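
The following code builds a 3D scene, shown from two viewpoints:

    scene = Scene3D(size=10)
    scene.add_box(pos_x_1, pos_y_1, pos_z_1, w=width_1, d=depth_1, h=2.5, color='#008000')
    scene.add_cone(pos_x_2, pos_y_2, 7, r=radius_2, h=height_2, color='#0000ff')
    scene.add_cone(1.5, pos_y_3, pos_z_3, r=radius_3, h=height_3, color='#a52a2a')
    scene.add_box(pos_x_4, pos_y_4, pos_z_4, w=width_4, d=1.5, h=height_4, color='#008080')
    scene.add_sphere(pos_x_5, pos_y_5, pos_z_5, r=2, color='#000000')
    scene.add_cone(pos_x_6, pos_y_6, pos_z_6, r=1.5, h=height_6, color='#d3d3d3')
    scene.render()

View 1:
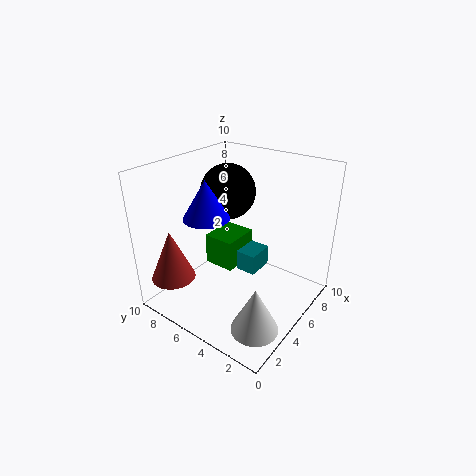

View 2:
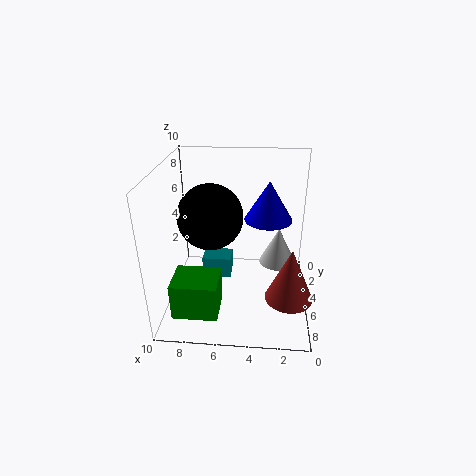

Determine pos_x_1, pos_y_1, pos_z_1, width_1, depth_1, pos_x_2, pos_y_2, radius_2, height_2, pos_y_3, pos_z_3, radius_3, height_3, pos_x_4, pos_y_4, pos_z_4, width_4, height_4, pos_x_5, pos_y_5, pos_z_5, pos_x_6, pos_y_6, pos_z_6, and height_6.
pos_x_1 = 6; pos_y_1 = 6.5; pos_z_1 = 1; width_1 = 3; depth_1 = 2.5; pos_x_2 = 3; pos_y_2 = 6; radius_2 = 1.5; height_2 = 2.5; pos_y_3 = 8; pos_z_3 = 2.5; radius_3 = 1.5; height_3 = 3.5; pos_x_4 = 5.5; pos_y_4 = 4; pos_z_4 = 2; width_4 = 2; height_4 = 1.5; pos_x_5 = 6.5; pos_y_5 = 7; pos_z_5 = 7.5; pos_x_6 = 2; pos_y_6 = 1.5; pos_z_6 = 1; height_6 = 3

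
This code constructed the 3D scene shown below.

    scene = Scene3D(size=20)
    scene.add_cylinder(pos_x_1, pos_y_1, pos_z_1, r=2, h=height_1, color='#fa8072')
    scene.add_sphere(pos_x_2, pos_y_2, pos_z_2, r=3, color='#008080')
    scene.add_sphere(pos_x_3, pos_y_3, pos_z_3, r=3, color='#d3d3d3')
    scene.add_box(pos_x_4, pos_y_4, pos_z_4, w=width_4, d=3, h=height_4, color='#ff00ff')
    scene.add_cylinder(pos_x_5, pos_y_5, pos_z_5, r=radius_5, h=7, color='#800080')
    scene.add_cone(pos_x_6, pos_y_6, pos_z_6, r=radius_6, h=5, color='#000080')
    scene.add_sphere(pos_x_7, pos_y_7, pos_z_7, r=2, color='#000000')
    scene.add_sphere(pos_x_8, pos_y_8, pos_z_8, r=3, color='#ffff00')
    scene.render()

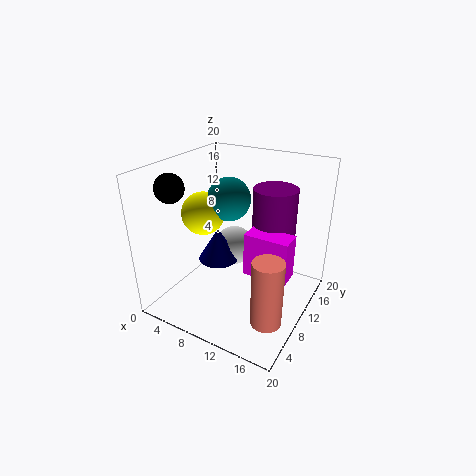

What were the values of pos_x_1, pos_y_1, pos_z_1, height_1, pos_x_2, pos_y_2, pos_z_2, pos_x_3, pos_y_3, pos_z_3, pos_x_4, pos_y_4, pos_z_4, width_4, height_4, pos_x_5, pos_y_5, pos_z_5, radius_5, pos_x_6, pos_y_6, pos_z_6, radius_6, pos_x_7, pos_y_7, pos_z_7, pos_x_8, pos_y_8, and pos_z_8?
pos_x_1 = 17; pos_y_1 = 5; pos_z_1 = 2; height_1 = 9; pos_x_2 = 8; pos_y_2 = 11; pos_z_2 = 15; pos_x_3 = 7; pos_y_3 = 14; pos_z_3 = 6; pos_x_4 = 12; pos_y_4 = 8; pos_z_4 = 6; width_4 = 6; height_4 = 6; pos_x_5 = 14; pos_y_5 = 13; pos_z_5 = 10; radius_5 = 3; pos_x_6 = 6; pos_y_6 = 11; pos_z_6 = 5; radius_6 = 3; pos_x_7 = 2; pos_y_7 = 6; pos_z_7 = 17; pos_x_8 = 5; pos_y_8 = 9; pos_z_8 = 13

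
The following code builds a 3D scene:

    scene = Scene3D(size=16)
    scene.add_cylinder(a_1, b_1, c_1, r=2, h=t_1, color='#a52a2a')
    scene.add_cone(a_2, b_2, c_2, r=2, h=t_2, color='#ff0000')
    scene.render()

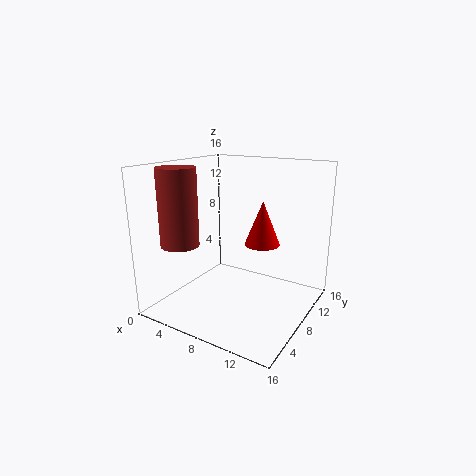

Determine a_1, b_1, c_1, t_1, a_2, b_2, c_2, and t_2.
a_1 = 4, b_1 = 3, c_1 = 8, t_1 = 8, a_2 = 10, b_2 = 10, c_2 = 7, t_2 = 5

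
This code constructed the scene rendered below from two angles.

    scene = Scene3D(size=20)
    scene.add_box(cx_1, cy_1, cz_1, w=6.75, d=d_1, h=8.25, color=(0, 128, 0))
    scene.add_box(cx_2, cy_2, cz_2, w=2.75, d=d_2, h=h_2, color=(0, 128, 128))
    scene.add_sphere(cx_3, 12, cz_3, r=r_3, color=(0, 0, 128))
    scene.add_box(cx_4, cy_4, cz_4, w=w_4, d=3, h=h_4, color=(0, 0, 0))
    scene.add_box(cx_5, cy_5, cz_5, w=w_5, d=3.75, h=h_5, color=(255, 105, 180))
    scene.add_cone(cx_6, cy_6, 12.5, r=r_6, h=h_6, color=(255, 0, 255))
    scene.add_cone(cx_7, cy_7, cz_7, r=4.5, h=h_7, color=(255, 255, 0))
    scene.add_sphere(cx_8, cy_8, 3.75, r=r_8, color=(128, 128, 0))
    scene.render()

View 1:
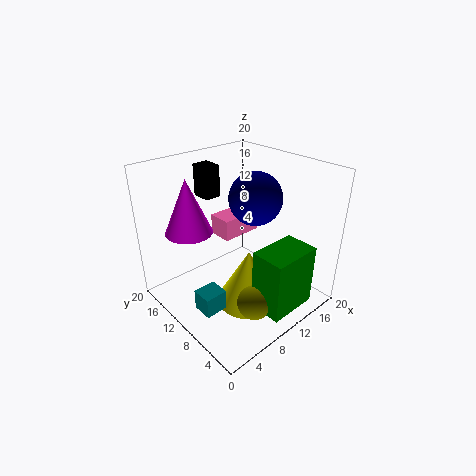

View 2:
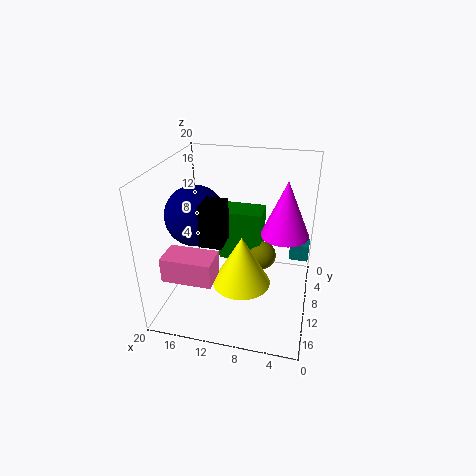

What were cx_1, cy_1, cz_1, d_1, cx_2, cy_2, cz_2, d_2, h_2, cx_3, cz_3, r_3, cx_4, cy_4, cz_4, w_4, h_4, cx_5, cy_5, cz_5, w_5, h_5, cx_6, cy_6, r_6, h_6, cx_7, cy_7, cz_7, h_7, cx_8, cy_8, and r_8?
cx_1 = 7.75, cy_1 = 0.25, cz_1 = 2.75, d_1 = 4.5, cx_2 = 0.25, cy_2 = 4.25, cz_2 = 5.5, d_2 = 2.5, h_2 = 2.5, cx_3 = 15.25, cz_3 = 13.75, r_3 = 4, cx_4 = 9.5, cy_4 = 16.25, cz_4 = 13.75, w_4 = 2.5, h_4 = 4.75, cx_5 = 11.5, cy_5 = 14.25, cz_5 = 7, w_5 = 6.5, h_5 = 3.25, cx_6 = 3.5, cy_6 = 12, r_6 = 3, h_6 = 7, cx_7 = 10, cy_7 = 7.75, cz_7 = 0.75, h_7 = 8, cx_8 = 7.5, cy_8 = 4, r_8 = 2.25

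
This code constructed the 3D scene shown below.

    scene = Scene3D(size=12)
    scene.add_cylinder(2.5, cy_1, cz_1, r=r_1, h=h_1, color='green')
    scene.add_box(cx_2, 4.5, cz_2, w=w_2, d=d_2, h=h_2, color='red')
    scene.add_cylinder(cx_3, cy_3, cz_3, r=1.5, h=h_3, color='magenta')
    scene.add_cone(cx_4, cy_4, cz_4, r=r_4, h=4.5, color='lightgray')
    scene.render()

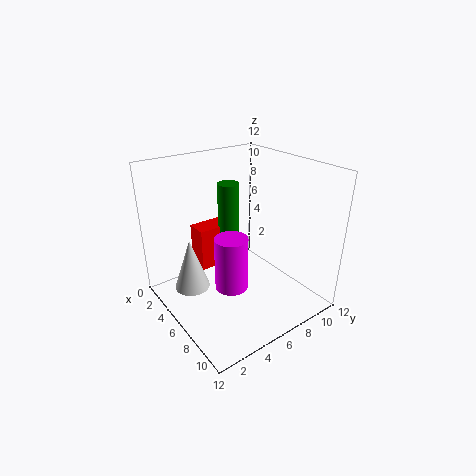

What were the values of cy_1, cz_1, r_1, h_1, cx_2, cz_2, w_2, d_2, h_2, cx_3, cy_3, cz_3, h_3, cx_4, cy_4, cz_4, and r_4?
cy_1 = 7.5; cz_1 = 4.5; r_1 = 1; h_1 = 5; cx_2 = 0.5; cz_2 = 1.5; w_2 = 2; d_2 = 3; h_2 = 4; cx_3 = 5; cy_3 = 6; cz_3 = 0.5; h_3 = 5; cx_4 = 4; cy_4 = 2.5; cz_4 = 1.5; r_4 = 1.5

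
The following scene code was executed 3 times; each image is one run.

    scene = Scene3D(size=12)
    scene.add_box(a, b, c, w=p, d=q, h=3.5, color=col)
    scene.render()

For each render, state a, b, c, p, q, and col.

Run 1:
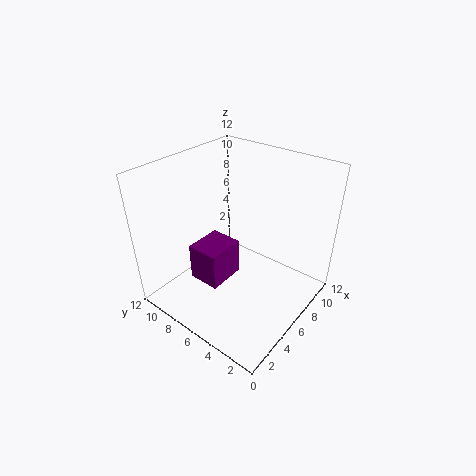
a = 4.5
b = 7.5
c = 0.5
p = 3.5
q = 3
col = 'purple'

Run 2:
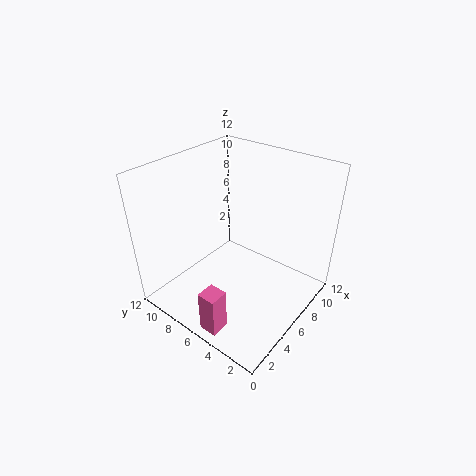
a = 0.5
b = 4
c = 0.5
p = 1.5
q = 1.5
col = 'hotpink'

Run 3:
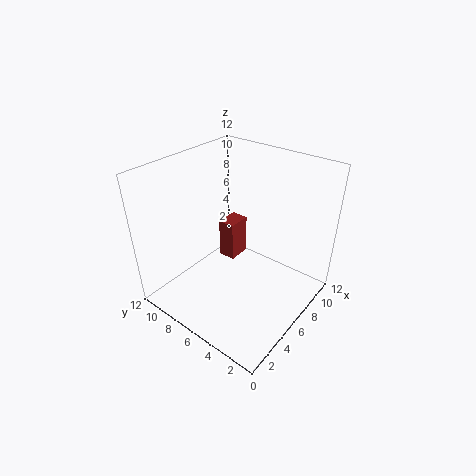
a = 6.5
b = 7
c = 3
p = 2
q = 1.5
col = 'brown'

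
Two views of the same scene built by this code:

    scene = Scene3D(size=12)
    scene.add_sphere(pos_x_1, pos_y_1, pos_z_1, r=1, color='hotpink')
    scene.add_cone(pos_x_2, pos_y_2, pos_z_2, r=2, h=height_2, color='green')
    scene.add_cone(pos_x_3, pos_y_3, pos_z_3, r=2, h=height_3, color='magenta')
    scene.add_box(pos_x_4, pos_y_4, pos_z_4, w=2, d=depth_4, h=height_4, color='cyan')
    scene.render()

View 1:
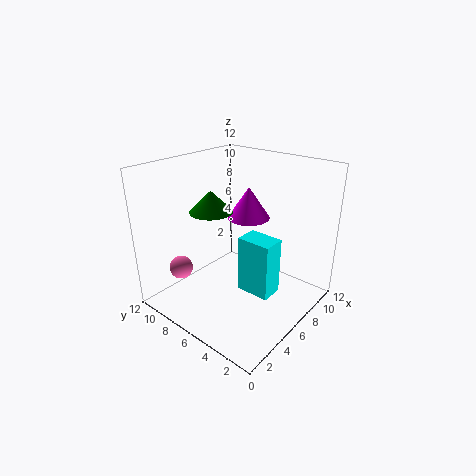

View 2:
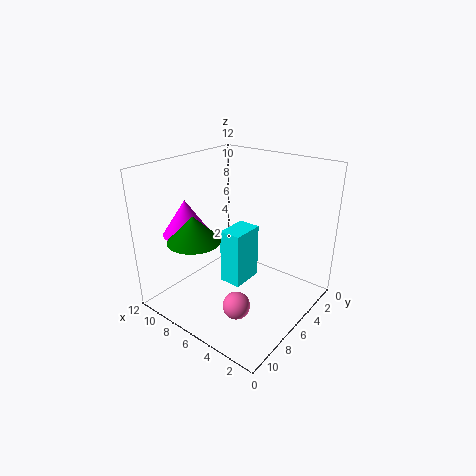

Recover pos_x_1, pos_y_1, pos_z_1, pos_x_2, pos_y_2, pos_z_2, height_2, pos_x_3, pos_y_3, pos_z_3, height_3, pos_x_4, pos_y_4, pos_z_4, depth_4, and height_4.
pos_x_1 = 3; pos_y_1 = 10; pos_z_1 = 3; pos_x_2 = 7; pos_y_2 = 10; pos_z_2 = 7; height_2 = 2; pos_x_3 = 10; pos_y_3 = 8; pos_z_3 = 6; height_3 = 3; pos_x_4 = 6; pos_y_4 = 3; pos_z_4 = 1; depth_4 = 3; height_4 = 5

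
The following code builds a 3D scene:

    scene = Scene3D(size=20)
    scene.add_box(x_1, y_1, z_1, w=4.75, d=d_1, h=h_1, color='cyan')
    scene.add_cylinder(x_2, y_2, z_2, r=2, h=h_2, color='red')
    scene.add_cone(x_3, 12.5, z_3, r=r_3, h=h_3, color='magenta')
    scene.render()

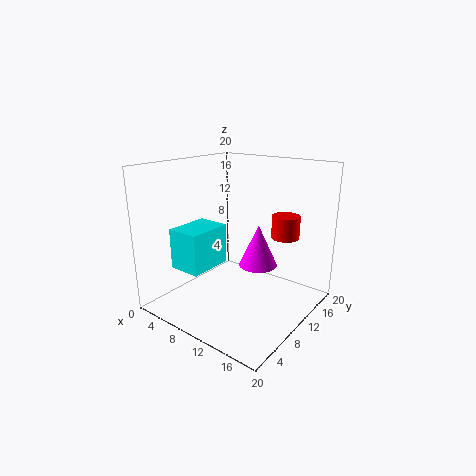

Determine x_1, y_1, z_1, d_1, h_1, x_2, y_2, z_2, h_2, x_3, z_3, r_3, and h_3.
x_1 = 2.5
y_1 = 4.25
z_1 = 5.5
d_1 = 6.5
h_1 = 5.75
x_2 = 14.5
y_2 = 15.25
z_2 = 9.5
h_2 = 3.25
x_3 = 11.75
z_3 = 5.5
r_3 = 2.75
h_3 = 6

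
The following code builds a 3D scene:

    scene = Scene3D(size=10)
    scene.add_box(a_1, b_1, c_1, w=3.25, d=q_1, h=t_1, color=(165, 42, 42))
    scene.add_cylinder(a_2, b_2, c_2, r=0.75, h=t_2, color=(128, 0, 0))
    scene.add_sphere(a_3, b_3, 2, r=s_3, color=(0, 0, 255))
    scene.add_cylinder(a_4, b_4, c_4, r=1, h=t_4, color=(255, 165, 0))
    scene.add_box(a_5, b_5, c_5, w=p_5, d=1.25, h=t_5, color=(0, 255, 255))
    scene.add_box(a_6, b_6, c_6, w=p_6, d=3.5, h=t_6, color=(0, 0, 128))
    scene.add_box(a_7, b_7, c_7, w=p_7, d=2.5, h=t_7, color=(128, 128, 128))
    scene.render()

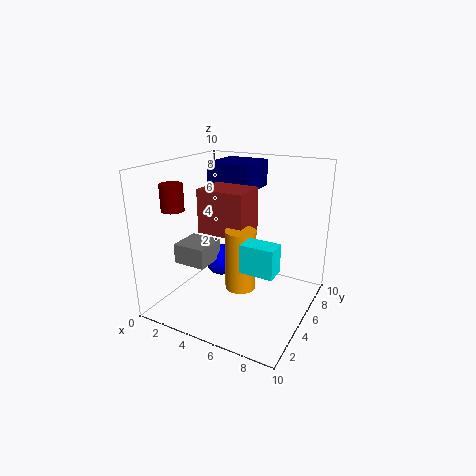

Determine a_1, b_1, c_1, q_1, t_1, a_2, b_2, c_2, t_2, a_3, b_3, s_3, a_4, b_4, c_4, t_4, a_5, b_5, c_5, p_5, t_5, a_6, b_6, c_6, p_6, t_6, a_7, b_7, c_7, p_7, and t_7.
a_1 = 2.75
b_1 = 3.5
c_1 = 5.5
q_1 = 2.5
t_1 = 3
a_2 = 1.75
b_2 = 2.25
c_2 = 7.25
t_2 = 1.75
a_3 = 2.5
b_3 = 6.75
s_3 = 1.25
a_4 = 6
b_4 = 3.5
c_4 = 2.25
t_4 = 4
a_5 = 7
b_5 = 1.5
c_5 = 4.5
p_5 = 2
t_5 = 1.75
a_6 = 1.75
b_6 = 6.25
c_6 = 7.75
p_6 = 3.25
t_6 = 2
a_7 = 0.25
b_7 = 3.75
c_7 = 2.5
p_7 = 2.5
t_7 = 1.5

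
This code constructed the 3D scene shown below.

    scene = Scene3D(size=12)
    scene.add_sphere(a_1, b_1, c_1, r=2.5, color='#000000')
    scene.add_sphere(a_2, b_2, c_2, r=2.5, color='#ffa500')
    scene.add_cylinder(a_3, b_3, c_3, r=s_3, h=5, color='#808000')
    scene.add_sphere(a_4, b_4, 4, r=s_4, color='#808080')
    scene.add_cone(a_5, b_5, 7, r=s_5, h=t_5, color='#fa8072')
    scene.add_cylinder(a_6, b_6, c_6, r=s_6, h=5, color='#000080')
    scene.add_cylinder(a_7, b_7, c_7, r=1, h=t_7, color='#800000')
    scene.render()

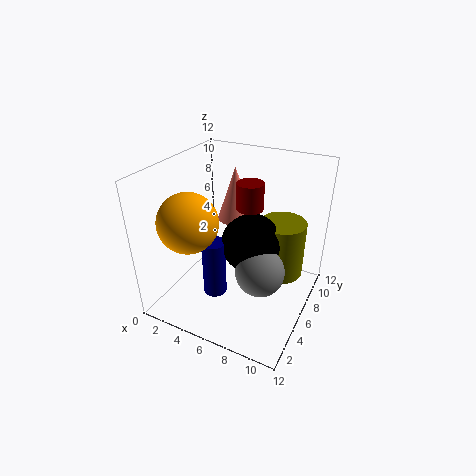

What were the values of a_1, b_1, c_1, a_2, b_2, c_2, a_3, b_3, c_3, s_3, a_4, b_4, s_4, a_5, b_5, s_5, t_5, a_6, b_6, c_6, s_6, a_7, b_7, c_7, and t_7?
a_1 = 7, b_1 = 6.5, c_1 = 5.5, a_2 = 2.5, b_2 = 4, c_2 = 7.5, a_3 = 9, b_3 = 8.5, c_3 = 2, s_3 = 2, a_4 = 8.5, b_4 = 5, s_4 = 2, a_5 = 5, b_5 = 7.5, s_5 = 1.5, t_5 = 4.5, a_6 = 4.5, b_6 = 4.5, c_6 = 1, s_6 = 1, a_7 = 7.5, b_7 = 5, c_7 = 9.5, t_7 = 2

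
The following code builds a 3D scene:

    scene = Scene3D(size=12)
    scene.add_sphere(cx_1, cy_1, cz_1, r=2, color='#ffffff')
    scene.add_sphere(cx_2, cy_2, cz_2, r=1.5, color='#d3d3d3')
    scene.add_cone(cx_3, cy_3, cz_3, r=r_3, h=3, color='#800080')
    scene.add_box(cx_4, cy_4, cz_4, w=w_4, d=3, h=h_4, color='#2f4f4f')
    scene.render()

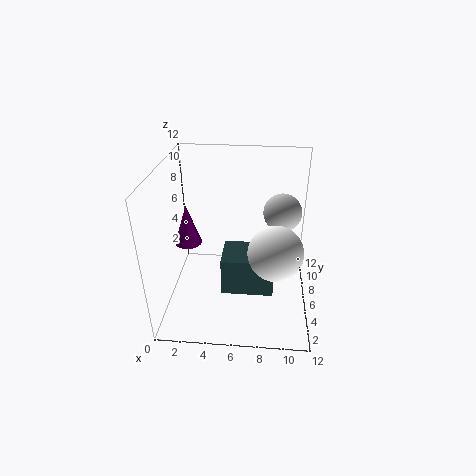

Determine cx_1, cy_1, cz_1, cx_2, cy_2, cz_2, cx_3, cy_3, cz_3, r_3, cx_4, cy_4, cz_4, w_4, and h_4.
cx_1 = 9, cy_1 = 2.5, cz_1 = 7, cx_2 = 9.5, cy_2 = 6, cz_2 = 8.5, cx_3 = 2.5, cy_3 = 3.5, cz_3 = 7, r_3 = 1, cx_4 = 5, cy_4 = 2.5, cz_4 = 3, w_4 = 4, h_4 = 3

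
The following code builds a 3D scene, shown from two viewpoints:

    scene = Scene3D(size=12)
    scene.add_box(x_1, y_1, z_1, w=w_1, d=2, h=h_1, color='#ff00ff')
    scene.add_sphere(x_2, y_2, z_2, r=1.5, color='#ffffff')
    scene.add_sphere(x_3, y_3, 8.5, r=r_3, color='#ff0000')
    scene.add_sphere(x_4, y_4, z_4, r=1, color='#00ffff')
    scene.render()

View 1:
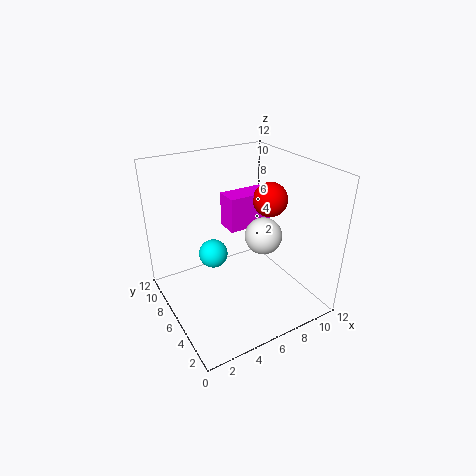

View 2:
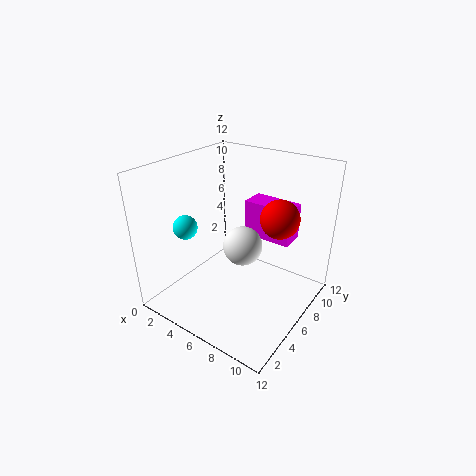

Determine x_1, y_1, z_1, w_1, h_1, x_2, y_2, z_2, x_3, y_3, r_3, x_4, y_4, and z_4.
x_1 = 6
y_1 = 7
z_1 = 6
w_1 = 4
h_1 = 3
x_2 = 7.5
y_2 = 4.5
z_2 = 6.5
x_3 = 9.5
y_3 = 6.5
r_3 = 1.5
x_4 = 2.5
y_4 = 3.5
z_4 = 7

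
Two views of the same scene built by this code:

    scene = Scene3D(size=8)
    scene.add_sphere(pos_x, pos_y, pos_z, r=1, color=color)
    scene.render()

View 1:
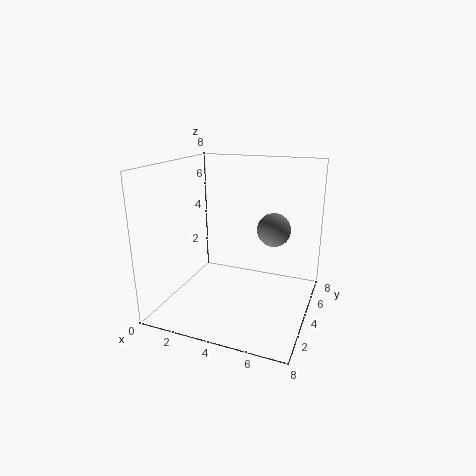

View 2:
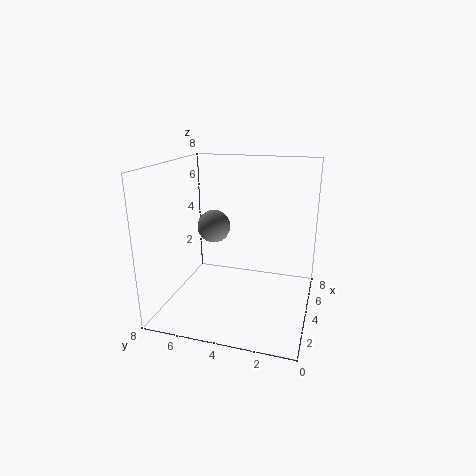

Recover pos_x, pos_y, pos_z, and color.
pos_x = 5.5; pos_y = 6; pos_z = 4; color = 'gray'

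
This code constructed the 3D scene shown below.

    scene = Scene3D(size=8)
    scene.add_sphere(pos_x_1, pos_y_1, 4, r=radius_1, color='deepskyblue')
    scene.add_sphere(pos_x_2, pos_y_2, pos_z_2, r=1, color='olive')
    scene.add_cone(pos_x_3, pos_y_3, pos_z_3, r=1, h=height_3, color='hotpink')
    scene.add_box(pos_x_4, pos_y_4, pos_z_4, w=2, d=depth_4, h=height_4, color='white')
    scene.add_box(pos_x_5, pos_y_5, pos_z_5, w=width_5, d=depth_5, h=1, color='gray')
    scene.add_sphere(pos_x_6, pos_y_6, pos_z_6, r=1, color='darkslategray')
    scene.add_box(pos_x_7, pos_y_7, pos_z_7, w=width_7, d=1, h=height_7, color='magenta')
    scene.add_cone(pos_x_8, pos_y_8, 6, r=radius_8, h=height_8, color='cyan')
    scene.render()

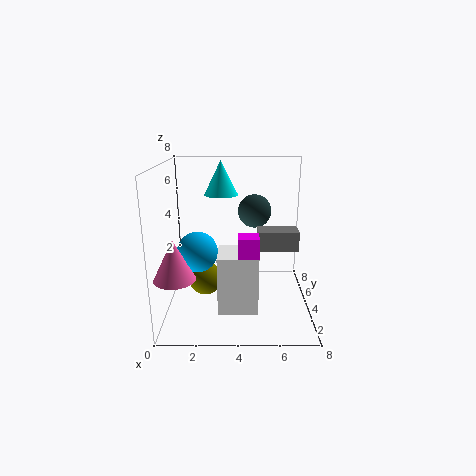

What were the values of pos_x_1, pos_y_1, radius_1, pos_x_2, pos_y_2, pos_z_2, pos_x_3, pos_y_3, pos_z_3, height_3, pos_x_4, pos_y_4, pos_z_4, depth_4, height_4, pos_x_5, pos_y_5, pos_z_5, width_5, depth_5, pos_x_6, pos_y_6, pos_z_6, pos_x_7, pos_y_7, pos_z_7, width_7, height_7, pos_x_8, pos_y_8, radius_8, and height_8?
pos_x_1 = 2, pos_y_1 = 2, radius_1 = 1, pos_x_2 = 2, pos_y_2 = 5, pos_z_2 = 1, pos_x_3 = 1, pos_y_3 = 1, pos_z_3 = 3, height_3 = 2, pos_x_4 = 3, pos_y_4 = 1, pos_z_4 = 1, depth_4 = 2, height_4 = 3, pos_x_5 = 5, pos_y_5 = 2, pos_z_5 = 4, width_5 = 2, depth_5 = 1, pos_x_6 = 5, pos_y_6 = 6, pos_z_6 = 5, pos_x_7 = 4, pos_y_7 = 1, pos_z_7 = 2, width_7 = 1, height_7 = 3, pos_x_8 = 3, pos_y_8 = 6, radius_8 = 1, height_8 = 2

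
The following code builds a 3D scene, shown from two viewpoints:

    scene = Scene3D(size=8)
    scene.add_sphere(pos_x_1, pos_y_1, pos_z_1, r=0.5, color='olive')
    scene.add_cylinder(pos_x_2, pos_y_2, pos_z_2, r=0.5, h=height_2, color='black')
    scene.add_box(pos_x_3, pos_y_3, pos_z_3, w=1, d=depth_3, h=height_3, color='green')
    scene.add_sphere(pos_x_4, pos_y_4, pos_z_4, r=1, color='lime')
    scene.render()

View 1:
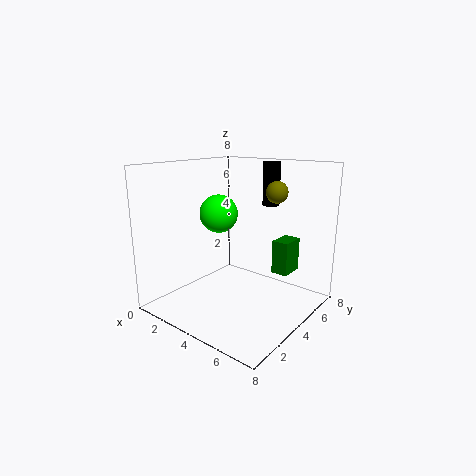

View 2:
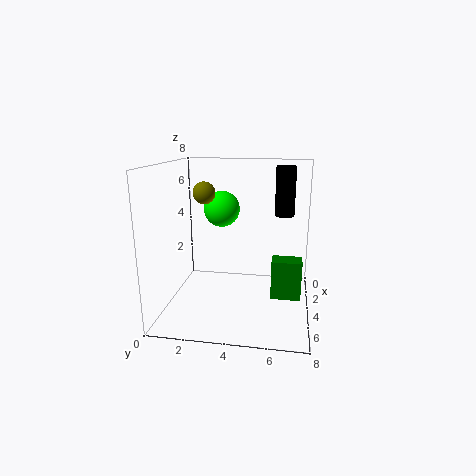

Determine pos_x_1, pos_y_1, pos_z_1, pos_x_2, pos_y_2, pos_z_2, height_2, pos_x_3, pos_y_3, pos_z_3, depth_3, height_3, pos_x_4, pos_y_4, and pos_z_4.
pos_x_1 = 7, pos_y_1 = 3, pos_z_1 = 7, pos_x_2 = 4.5, pos_y_2 = 6.5, pos_z_2 = 5.5, height_2 = 2.5, pos_x_3 = 5, pos_y_3 = 6, pos_z_3 = 1.5, depth_3 = 1.5, height_3 = 2, pos_x_4 = 3.5, pos_y_4 = 3, pos_z_4 = 5.5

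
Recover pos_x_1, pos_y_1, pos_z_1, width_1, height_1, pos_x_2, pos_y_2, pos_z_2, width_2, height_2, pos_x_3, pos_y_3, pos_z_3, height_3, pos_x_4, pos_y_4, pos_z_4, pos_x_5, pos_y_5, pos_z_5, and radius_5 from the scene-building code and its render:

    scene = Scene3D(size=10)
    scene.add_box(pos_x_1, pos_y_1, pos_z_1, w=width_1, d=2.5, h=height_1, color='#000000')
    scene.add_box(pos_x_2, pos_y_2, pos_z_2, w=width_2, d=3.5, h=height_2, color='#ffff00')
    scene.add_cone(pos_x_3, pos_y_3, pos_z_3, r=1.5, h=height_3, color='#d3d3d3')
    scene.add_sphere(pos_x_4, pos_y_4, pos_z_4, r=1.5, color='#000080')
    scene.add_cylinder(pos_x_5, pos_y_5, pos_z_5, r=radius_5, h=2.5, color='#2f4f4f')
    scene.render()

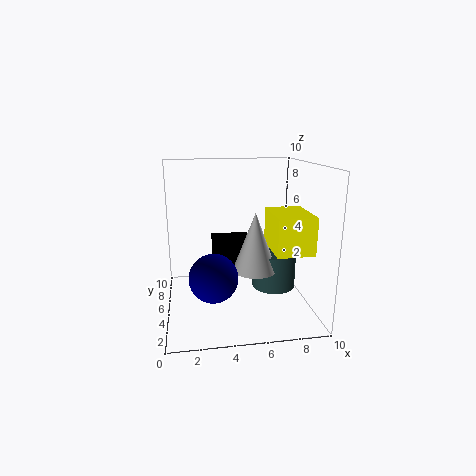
pos_x_1 = 3.5; pos_y_1 = 7; pos_z_1 = 2; width_1 = 3; height_1 = 2; pos_x_2 = 7; pos_y_2 = 2; pos_z_2 = 4.5; width_2 = 2.5; height_2 = 2.5; pos_x_3 = 6; pos_y_3 = 4; pos_z_3 = 3; height_3 = 4; pos_x_4 = 3; pos_y_4 = 2; pos_z_4 = 3.5; pos_x_5 = 7.5; pos_y_5 = 4.5; pos_z_5 = 1.5; radius_5 = 1.5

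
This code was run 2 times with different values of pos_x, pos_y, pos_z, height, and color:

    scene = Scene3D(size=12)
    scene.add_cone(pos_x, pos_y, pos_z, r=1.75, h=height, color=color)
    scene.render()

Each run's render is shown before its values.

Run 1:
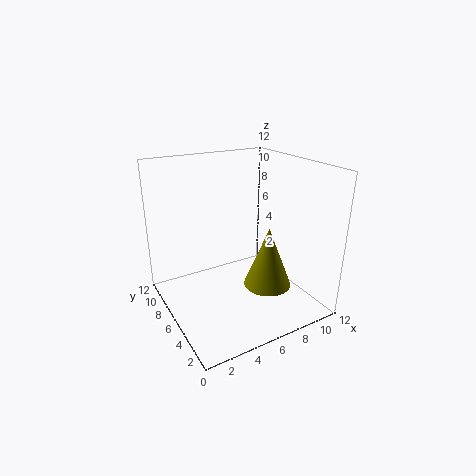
pos_x = 6.25; pos_y = 2; pos_z = 3.75; height = 4.5; color = 'olive'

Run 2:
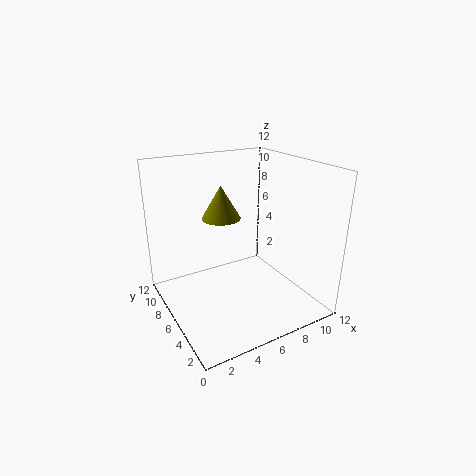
pos_x = 6; pos_y = 9; pos_z = 6.75; height = 3; color = 'olive'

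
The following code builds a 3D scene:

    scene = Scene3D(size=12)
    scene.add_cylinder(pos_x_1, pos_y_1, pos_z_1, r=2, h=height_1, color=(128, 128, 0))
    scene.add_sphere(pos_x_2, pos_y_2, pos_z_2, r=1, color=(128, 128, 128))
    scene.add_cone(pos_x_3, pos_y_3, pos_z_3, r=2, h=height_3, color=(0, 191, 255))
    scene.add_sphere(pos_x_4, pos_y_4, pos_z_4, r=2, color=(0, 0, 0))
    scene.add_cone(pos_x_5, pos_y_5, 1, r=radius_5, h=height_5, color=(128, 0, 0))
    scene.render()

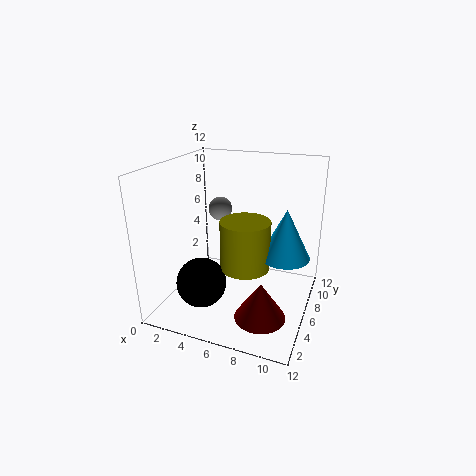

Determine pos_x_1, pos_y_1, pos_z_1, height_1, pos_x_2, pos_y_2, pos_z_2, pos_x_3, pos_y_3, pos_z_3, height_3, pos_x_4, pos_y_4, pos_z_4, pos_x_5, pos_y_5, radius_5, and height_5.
pos_x_1 = 7, pos_y_1 = 5, pos_z_1 = 4, height_1 = 4, pos_x_2 = 4, pos_y_2 = 7, pos_z_2 = 8, pos_x_3 = 10, pos_y_3 = 6, pos_z_3 = 5, height_3 = 4, pos_x_4 = 4, pos_y_4 = 3, pos_z_4 = 3, pos_x_5 = 9, pos_y_5 = 3, radius_5 = 2, height_5 = 3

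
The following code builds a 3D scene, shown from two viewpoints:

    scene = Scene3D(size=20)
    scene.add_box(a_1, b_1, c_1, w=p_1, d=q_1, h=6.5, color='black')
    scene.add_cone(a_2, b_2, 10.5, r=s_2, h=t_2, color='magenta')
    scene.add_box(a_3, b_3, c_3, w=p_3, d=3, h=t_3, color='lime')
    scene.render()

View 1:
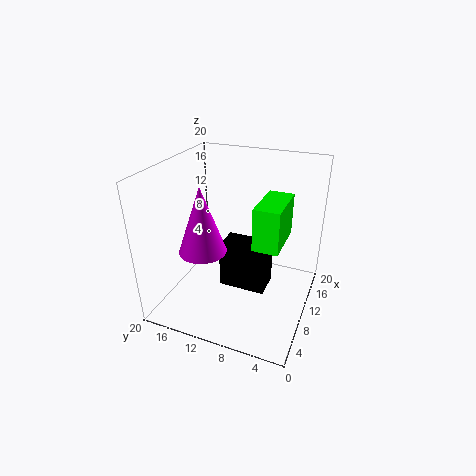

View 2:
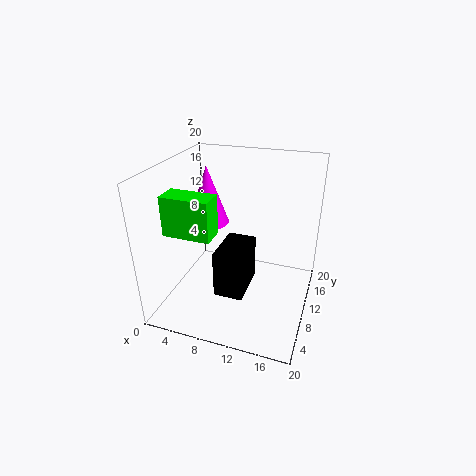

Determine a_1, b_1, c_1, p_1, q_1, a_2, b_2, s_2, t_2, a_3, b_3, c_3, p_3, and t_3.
a_1 = 8, b_1 = 5.5, c_1 = 3, p_1 = 4, q_1 = 6.5, a_2 = 4.5, b_2 = 12.5, s_2 = 3, t_2 = 8.5, a_3 = 3, b_3 = 2.5, c_3 = 13, p_3 = 6, t_3 = 5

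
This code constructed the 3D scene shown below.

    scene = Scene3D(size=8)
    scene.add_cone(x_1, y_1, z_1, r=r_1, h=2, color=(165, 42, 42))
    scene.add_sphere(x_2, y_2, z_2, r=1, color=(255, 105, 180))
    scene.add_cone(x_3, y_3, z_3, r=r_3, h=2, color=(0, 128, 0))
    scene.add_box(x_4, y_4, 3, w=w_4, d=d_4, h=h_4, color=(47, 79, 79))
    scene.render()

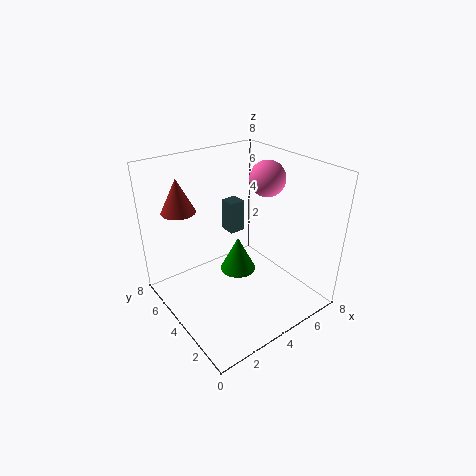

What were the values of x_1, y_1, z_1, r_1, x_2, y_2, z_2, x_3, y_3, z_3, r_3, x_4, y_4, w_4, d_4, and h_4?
x_1 = 2
y_1 = 7
z_1 = 5
r_1 = 1
x_2 = 6
y_2 = 4
z_2 = 7
x_3 = 4
y_3 = 4
z_3 = 2
r_3 = 1
x_4 = 5
y_4 = 6
w_4 = 1
d_4 = 1
h_4 = 2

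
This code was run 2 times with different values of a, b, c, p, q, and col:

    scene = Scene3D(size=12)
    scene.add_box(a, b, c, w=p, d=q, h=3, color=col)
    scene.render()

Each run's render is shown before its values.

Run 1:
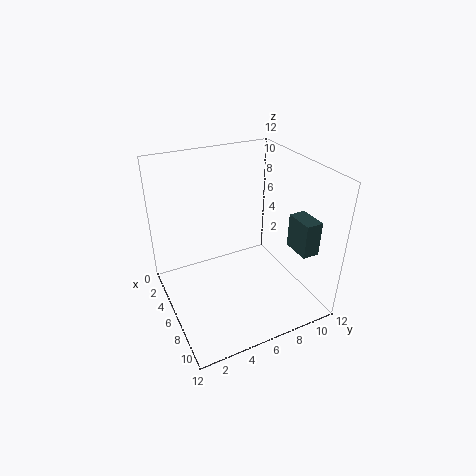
a = 6.75, b = 10.5, c = 4.5, p = 2.5, q = 1.5, col = 'darkslategray'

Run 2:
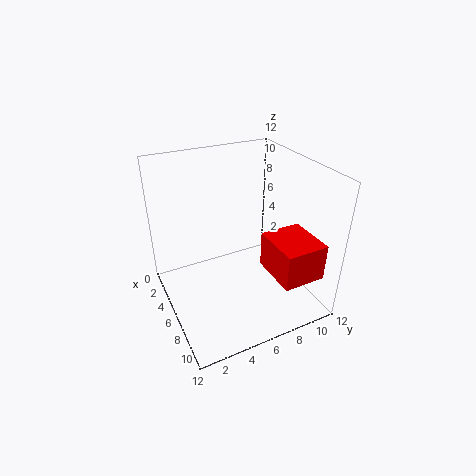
a = 7.25, b = 7.5, c = 3.75, p = 4, q = 3.5, col = 'red'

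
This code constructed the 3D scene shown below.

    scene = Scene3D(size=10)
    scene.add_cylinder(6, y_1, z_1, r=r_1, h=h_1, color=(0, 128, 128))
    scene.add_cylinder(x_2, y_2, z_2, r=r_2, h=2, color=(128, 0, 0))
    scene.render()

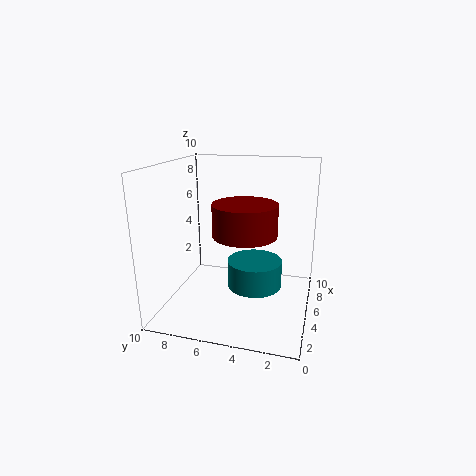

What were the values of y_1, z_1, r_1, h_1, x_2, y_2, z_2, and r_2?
y_1 = 4; z_1 = 1; r_1 = 2; h_1 = 2; x_2 = 3; y_2 = 4; z_2 = 6; r_2 = 2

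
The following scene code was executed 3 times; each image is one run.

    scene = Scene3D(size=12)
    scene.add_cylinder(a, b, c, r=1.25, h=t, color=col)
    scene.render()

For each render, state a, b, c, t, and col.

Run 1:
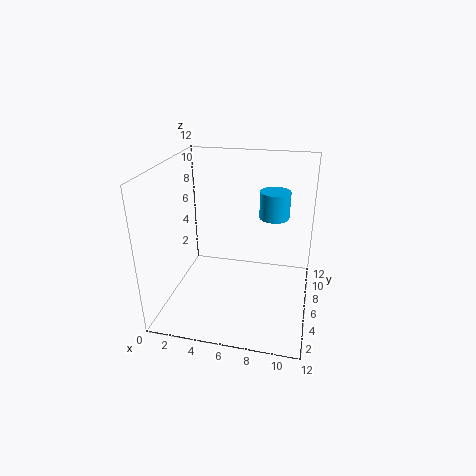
a = 8.75
b = 7.5
c = 7.5
t = 2.25
col = 'deepskyblue'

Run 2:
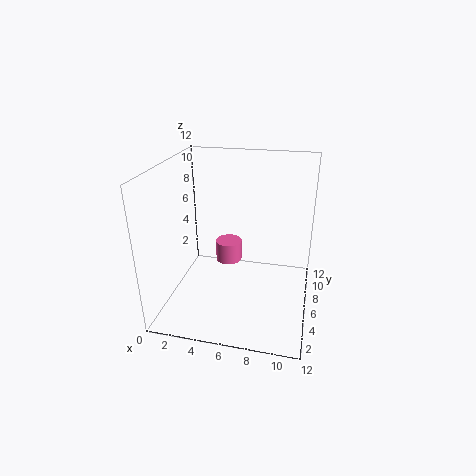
a = 4.25
b = 9.5
c = 1.75
t = 2
col = 'hotpink'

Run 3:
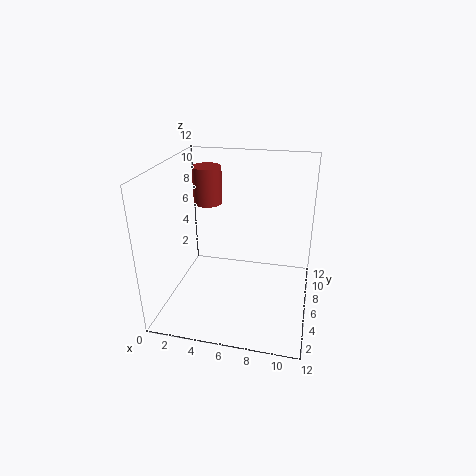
a = 2.75
b = 8.25
c = 8
t = 3.25
col = 'brown'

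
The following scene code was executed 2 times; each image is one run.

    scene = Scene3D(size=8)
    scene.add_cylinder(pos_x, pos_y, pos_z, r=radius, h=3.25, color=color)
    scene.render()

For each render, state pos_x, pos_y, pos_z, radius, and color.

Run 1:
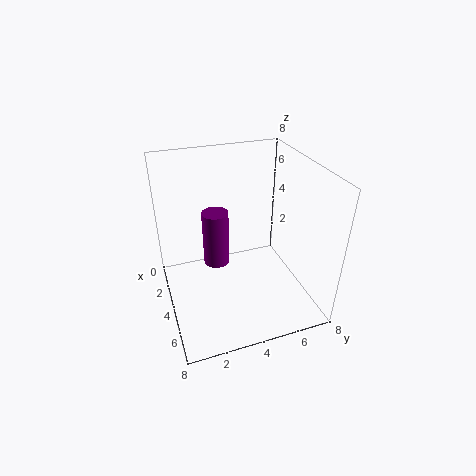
pos_x = 3, pos_y = 3, pos_z = 2, radius = 0.75, color = 'purple'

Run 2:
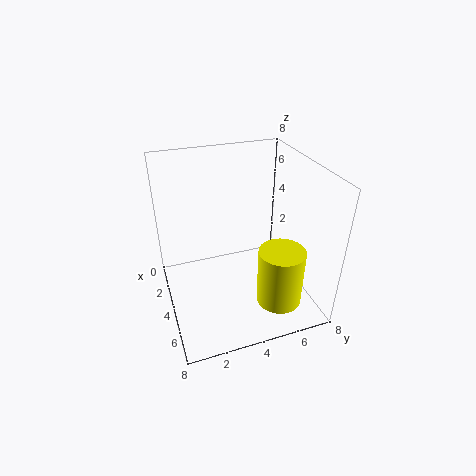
pos_x = 6, pos_y = 5.75, pos_z = 0.75, radius = 1.25, color = 'yellow'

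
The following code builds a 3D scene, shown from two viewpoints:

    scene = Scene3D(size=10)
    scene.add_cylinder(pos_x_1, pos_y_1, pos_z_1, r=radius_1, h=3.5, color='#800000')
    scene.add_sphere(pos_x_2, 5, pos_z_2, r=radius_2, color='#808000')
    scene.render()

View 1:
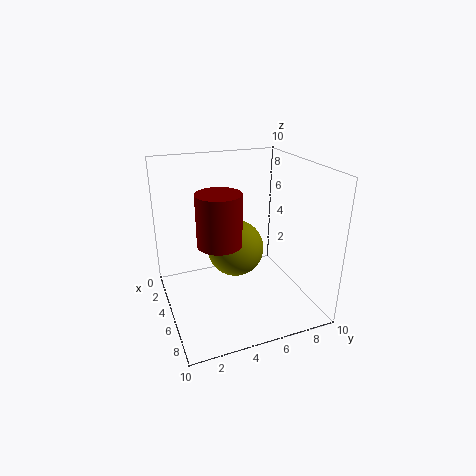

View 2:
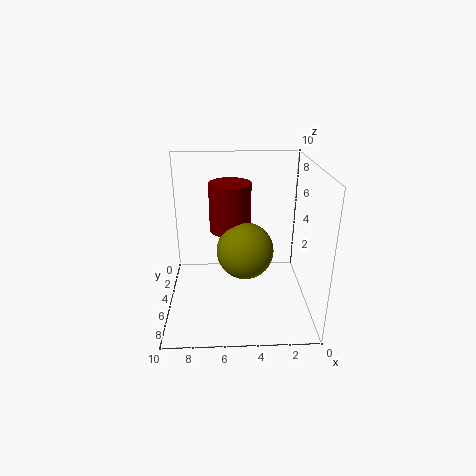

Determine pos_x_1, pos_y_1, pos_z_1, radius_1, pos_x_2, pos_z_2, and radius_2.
pos_x_1 = 5.5, pos_y_1 = 3.5, pos_z_1 = 5, radius_1 = 1.5, pos_x_2 = 4.5, pos_z_2 = 4, radius_2 = 2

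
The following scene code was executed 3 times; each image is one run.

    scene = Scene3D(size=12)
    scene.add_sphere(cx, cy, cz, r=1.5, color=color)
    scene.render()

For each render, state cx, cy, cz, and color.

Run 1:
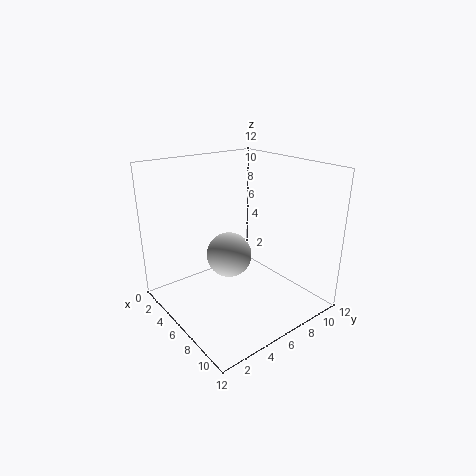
cx = 9.5; cy = 2.5; cz = 7; color = 'lightgray'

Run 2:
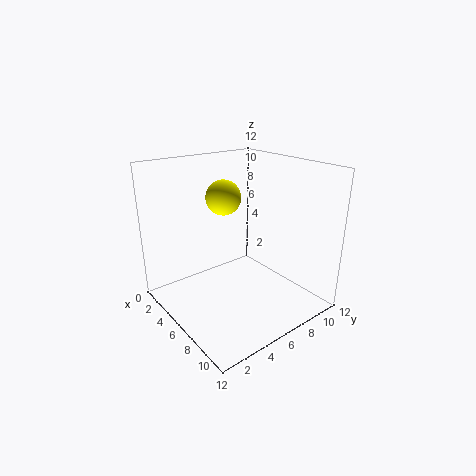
cx = 4; cy = 6; cz = 9; color = 'yellow'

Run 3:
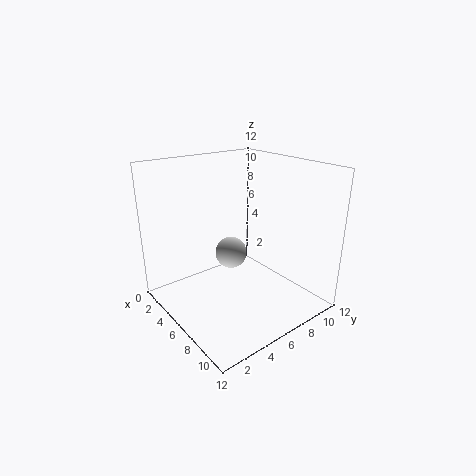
cx = 3; cy = 7.5; cz = 3; color = 'lightgray'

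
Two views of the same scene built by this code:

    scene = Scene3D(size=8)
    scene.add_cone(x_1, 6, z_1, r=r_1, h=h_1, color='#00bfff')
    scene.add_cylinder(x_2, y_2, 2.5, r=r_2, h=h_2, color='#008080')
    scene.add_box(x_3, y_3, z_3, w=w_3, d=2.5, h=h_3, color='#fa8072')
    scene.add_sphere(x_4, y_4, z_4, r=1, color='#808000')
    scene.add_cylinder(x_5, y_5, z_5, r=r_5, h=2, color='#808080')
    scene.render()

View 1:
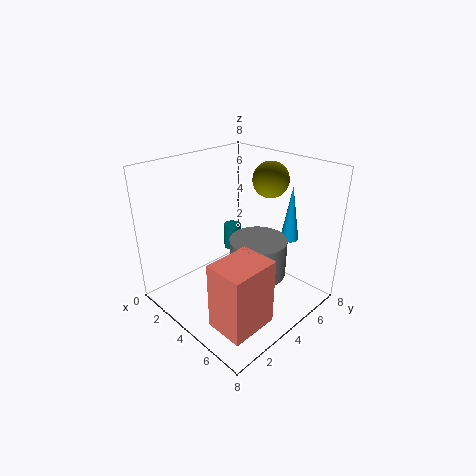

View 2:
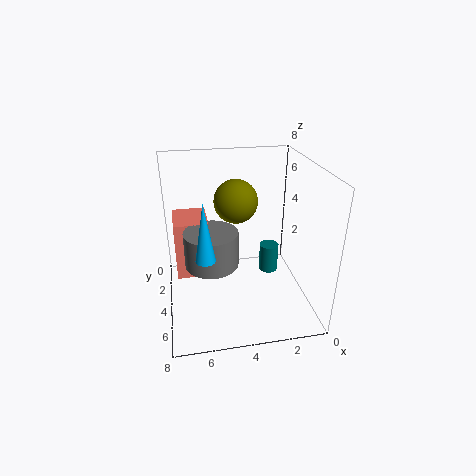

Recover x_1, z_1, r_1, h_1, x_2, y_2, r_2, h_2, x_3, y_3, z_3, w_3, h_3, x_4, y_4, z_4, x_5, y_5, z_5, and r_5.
x_1 = 6
z_1 = 4
r_1 = 0.5
h_1 = 3
x_2 = 2.5
y_2 = 5
r_2 = 0.5
h_2 = 1.5
x_3 = 5.5
y_3 = 0.5
z_3 = 1
w_3 = 2
h_3 = 3.5
x_4 = 4.5
y_4 = 6
z_4 = 7
x_5 = 5.5
y_5 = 4
z_5 = 2.5
r_5 = 1.5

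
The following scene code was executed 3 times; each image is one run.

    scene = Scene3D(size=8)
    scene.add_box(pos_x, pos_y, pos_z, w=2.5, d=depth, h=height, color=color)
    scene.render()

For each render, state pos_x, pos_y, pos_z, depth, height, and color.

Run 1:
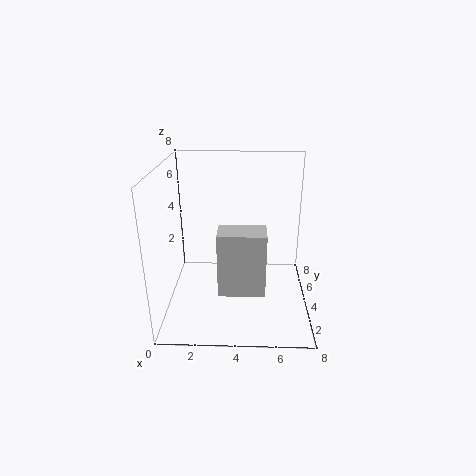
pos_x = 3
pos_y = 2
pos_z = 1.5
depth = 1.5
height = 3.5
color = 'lightgray'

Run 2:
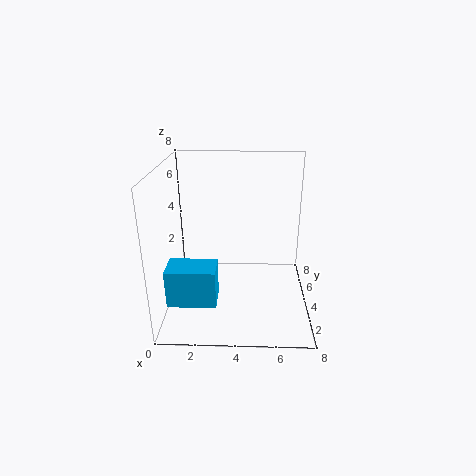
pos_x = 0.5
pos_y = 1
pos_z = 1.5
depth = 1.5
height = 2
color = 'deepskyblue'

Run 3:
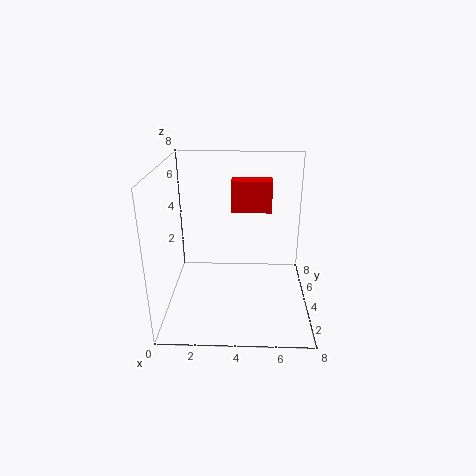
pos_x = 3.5
pos_y = 6.5
pos_z = 4.5
depth = 1
height = 2
color = 'red'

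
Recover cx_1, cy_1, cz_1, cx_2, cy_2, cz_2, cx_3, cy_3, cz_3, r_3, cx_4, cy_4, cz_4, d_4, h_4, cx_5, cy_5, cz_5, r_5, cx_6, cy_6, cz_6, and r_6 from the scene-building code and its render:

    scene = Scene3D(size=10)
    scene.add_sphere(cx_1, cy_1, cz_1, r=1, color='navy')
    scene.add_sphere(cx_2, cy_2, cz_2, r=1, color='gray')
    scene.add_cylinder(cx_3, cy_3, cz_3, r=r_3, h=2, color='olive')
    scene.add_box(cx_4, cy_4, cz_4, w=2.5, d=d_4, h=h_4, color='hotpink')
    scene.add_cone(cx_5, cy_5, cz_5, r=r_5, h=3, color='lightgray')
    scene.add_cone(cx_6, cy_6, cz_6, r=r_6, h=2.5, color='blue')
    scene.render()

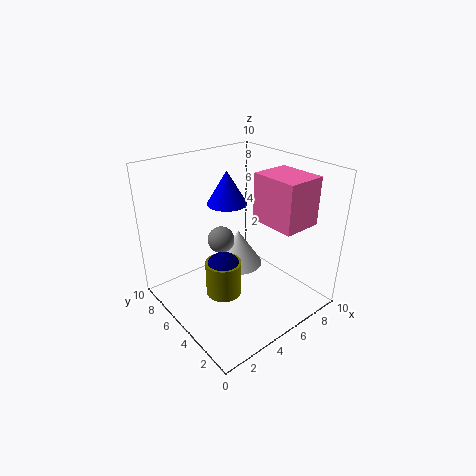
cx_1 = 1.5; cy_1 = 2; cz_1 = 5.5; cx_2 = 5; cy_2 = 7; cz_2 = 4; cx_3 = 1.5; cy_3 = 2; cz_3 = 4; r_3 = 1; cx_4 = 5; cy_4 = 0.5; cz_4 = 7; d_4 = 3; h_4 = 3; cx_5 = 7.5; cy_5 = 8; cz_5 = 0.5; r_5 = 2; cx_6 = 6; cy_6 = 7.5; cz_6 = 6.5; r_6 = 1.5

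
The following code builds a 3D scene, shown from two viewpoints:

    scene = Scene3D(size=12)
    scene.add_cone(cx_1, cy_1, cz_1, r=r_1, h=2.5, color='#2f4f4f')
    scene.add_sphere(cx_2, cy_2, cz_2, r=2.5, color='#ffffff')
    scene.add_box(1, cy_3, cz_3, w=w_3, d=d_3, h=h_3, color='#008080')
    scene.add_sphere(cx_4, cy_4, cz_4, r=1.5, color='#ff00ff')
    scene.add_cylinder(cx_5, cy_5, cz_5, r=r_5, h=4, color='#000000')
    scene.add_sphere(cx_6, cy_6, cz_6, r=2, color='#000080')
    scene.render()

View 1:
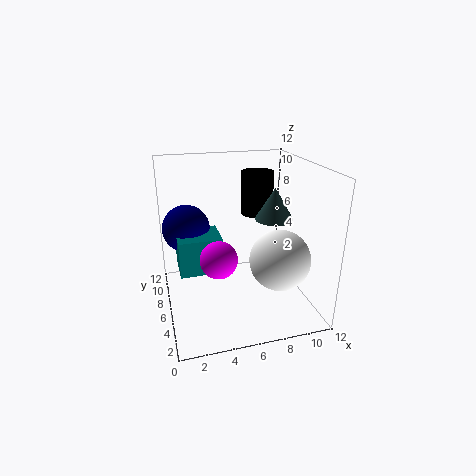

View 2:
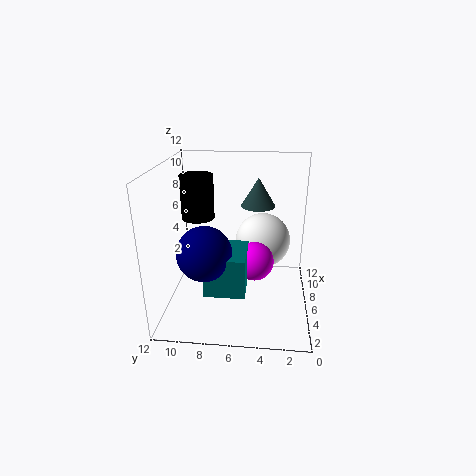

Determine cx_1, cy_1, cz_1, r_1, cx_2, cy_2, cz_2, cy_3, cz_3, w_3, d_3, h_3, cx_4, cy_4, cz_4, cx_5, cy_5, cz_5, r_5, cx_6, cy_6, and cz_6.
cx_1 = 8.5; cy_1 = 4.5; cz_1 = 8; r_1 = 1.5; cx_2 = 9; cy_2 = 4; cz_2 = 4.5; cy_3 = 5; cz_3 = 3.5; w_3 = 3.5; d_3 = 3; h_3 = 3; cx_4 = 4; cy_4 = 4.5; cz_4 = 5; cx_5 = 9; cy_5 = 10; cz_5 = 6.5; r_5 = 1.5; cx_6 = 2; cy_6 = 8; cz_6 = 6.5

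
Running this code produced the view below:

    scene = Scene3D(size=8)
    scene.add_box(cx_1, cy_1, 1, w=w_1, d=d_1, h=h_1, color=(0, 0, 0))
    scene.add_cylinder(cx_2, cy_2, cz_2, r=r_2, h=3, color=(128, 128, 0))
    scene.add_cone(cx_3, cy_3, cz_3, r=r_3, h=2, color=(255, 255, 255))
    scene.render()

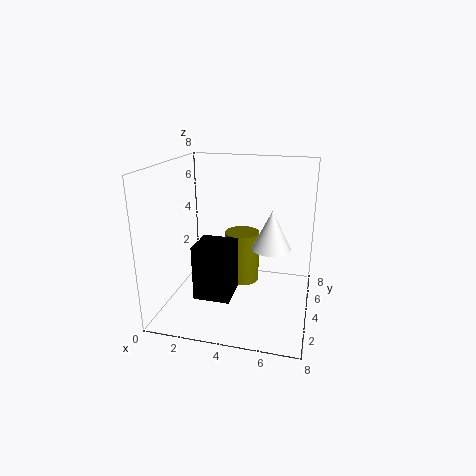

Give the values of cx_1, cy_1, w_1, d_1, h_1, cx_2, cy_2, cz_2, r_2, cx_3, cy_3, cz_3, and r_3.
cx_1 = 2; cy_1 = 2; w_1 = 2; d_1 = 2; h_1 = 3; cx_2 = 4; cy_2 = 5; cz_2 = 1; r_2 = 1; cx_3 = 6; cy_3 = 3; cz_3 = 4; r_3 = 1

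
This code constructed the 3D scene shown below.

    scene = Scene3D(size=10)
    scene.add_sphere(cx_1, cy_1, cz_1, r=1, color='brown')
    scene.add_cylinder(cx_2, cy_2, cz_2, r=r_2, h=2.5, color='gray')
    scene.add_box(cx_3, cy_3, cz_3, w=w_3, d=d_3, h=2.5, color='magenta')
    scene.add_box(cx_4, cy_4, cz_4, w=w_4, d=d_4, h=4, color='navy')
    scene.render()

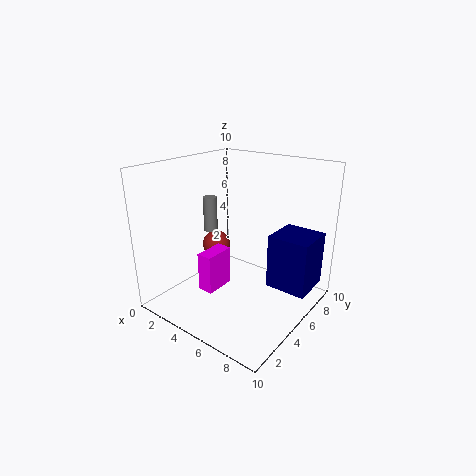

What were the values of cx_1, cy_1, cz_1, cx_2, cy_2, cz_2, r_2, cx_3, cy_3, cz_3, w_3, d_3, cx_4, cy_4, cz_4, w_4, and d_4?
cx_1 = 3; cy_1 = 5; cz_1 = 4; cx_2 = 2.5; cy_2 = 5; cz_2 = 5; r_2 = 0.5; cx_3 = 4.5; cy_3 = 1.5; cz_3 = 2.5; w_3 = 1; d_3 = 2; cx_4 = 6.5; cy_4 = 6.5; cz_4 = 1; w_4 = 3; d_4 = 3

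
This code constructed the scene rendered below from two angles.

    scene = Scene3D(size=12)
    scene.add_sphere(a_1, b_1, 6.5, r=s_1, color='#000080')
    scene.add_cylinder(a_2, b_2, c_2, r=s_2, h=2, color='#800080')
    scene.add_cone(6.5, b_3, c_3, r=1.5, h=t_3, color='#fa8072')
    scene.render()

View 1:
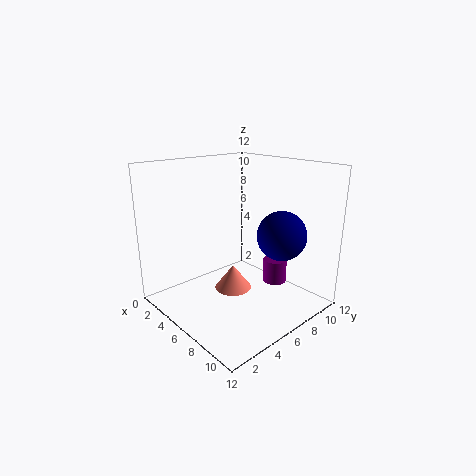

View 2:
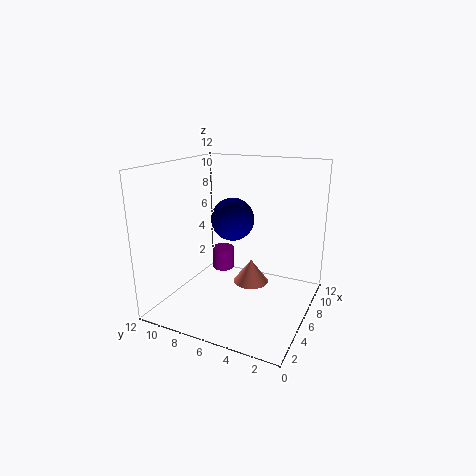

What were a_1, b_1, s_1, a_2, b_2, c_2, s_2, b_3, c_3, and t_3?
a_1 = 9, b_1 = 8, s_1 = 2, a_2 = 8, b_2 = 8.5, c_2 = 2, s_2 = 1, b_3 = 5, c_3 = 2, t_3 = 2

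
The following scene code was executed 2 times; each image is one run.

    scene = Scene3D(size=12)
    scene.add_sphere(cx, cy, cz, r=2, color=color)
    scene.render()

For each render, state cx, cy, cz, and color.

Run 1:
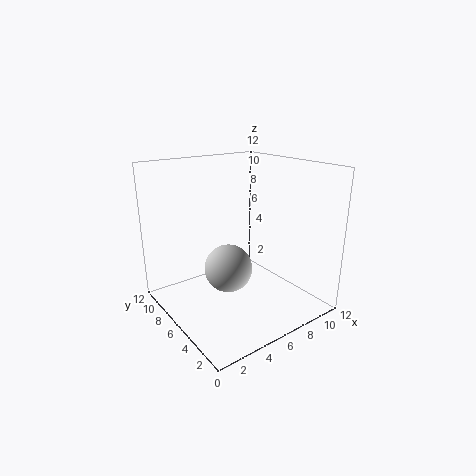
cx = 5, cy = 6, cz = 3.5, color = 'lightgray'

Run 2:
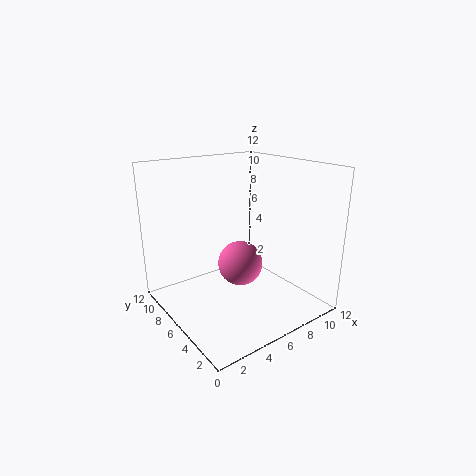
cx = 7, cy = 7, cz = 3, color = 'hotpink'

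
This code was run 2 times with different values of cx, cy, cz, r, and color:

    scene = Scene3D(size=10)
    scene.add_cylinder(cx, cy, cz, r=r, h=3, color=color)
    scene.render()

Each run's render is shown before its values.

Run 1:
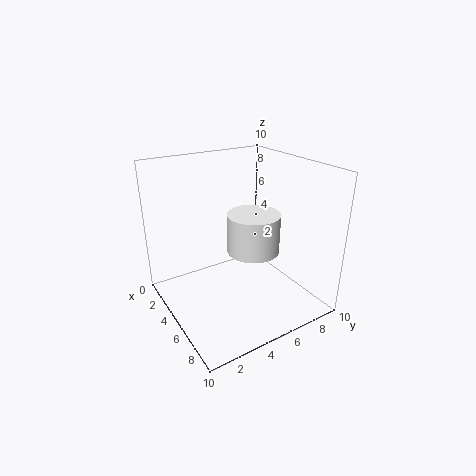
cx = 4; cy = 7; cz = 3; r = 2; color = 'white'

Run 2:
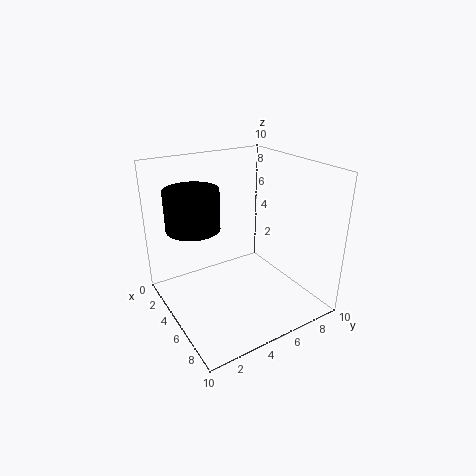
cx = 2; cy = 3; cz = 5; r = 2; color = 'black'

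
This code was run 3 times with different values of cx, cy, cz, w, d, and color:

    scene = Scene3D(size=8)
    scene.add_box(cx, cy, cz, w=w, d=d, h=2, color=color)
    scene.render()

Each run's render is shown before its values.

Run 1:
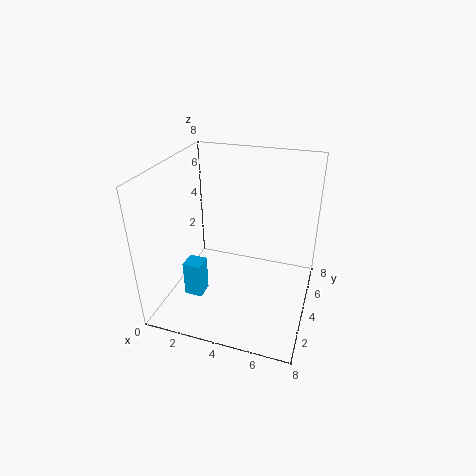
cx = 1.5, cy = 2, cz = 1, w = 1, d = 1, color = 'deepskyblue'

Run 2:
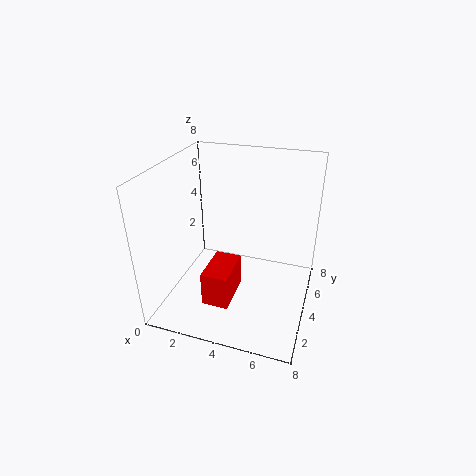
cx = 2.5, cy = 2, cz = 0.5, w = 1.5, d = 2.5, color = 'red'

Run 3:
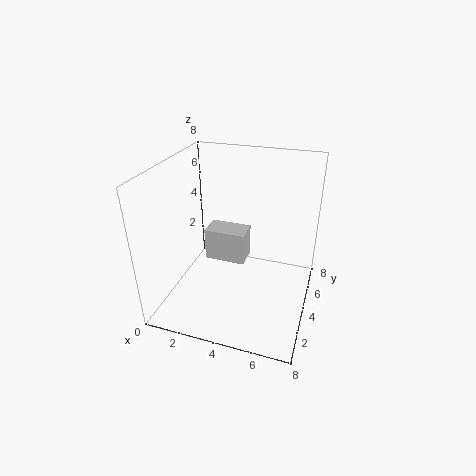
cx = 1.5, cy = 5, cz = 1.5, w = 2.5, d = 1.5, color = 'lightgray'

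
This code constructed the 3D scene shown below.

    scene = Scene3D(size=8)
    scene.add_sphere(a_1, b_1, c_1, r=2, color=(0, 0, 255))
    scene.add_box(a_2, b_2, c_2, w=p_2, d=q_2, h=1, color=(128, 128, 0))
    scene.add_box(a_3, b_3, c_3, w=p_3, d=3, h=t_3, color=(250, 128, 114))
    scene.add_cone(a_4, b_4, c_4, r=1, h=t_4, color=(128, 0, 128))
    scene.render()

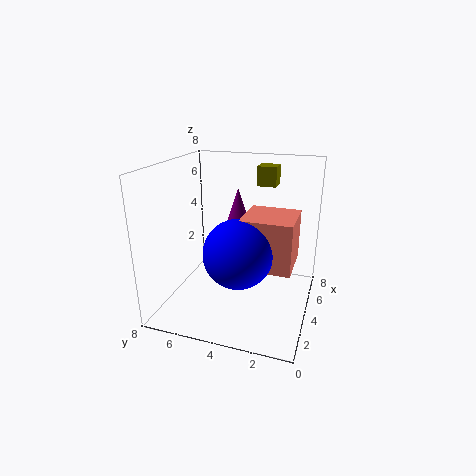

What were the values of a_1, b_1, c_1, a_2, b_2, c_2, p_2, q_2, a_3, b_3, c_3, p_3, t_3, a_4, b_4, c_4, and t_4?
a_1 = 4; b_1 = 4; c_1 = 3; a_2 = 4; b_2 = 2; c_2 = 7; p_2 = 1; q_2 = 1; a_3 = 4; b_3 = 1; c_3 = 2; p_3 = 3; t_3 = 3; a_4 = 7; b_4 = 5; c_4 = 3; t_4 = 3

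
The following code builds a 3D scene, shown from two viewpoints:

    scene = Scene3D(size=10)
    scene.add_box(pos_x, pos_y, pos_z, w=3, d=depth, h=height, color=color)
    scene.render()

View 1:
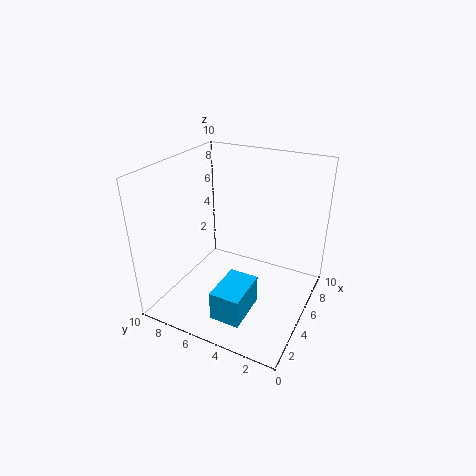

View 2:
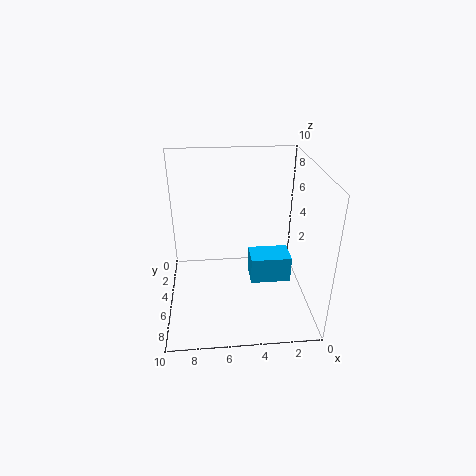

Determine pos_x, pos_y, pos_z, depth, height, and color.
pos_x = 1; pos_y = 3; pos_z = 1; depth = 2; height = 2; color = 'deepskyblue'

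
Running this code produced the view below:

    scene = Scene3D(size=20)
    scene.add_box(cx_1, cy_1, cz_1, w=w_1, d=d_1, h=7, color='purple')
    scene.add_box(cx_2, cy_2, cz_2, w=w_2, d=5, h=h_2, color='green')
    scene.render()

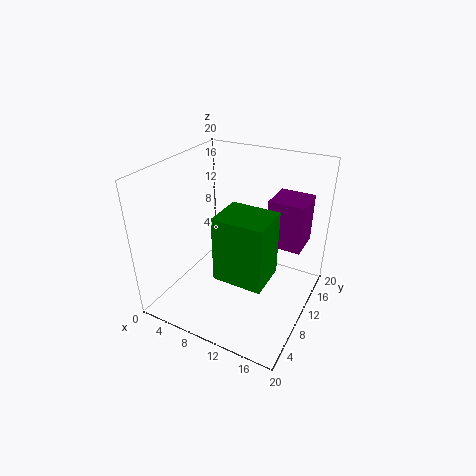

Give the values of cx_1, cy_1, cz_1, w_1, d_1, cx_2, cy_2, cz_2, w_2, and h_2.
cx_1 = 13; cy_1 = 13; cz_1 = 8; w_1 = 5; d_1 = 5; cx_2 = 11; cy_2 = 2; cz_2 = 9; w_2 = 6; h_2 = 8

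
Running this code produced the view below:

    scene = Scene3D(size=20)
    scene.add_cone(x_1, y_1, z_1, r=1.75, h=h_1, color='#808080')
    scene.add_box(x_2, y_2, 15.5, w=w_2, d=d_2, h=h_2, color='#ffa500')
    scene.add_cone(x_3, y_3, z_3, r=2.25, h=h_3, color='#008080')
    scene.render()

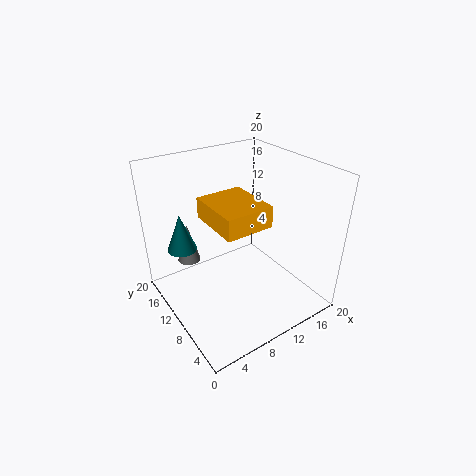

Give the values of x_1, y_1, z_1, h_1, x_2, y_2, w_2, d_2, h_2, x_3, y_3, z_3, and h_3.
x_1 = 5.75
y_1 = 17.5
z_1 = 3.75
h_1 = 6.25
x_2 = 3.75
y_2 = 2.5
w_2 = 5.75
d_2 = 6.75
h_2 = 2.5
x_3 = 4.75
y_3 = 17.5
z_3 = 6
h_3 = 5.75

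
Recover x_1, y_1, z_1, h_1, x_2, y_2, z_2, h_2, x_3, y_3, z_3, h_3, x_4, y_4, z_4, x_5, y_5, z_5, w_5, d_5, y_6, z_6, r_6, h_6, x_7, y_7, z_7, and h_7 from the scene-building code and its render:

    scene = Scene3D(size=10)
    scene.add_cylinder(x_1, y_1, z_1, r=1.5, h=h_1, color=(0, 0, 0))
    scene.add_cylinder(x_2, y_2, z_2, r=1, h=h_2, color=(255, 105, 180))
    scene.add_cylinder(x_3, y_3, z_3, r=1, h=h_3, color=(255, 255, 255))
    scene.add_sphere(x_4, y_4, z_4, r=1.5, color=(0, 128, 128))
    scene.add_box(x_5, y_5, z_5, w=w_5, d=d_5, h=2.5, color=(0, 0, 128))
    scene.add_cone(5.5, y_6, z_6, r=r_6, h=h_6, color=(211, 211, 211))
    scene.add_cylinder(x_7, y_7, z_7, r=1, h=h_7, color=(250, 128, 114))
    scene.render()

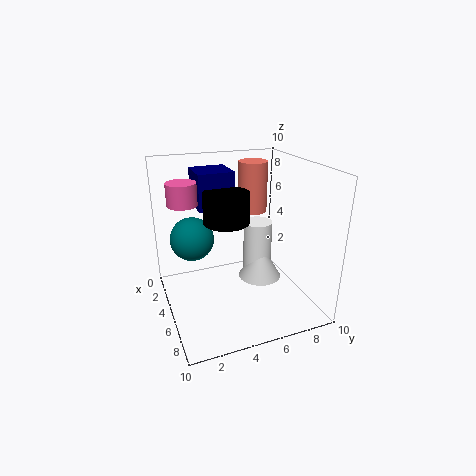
x_1 = 5.5, y_1 = 4, z_1 = 6.5, h_1 = 2, x_2 = 4, y_2 = 1.5, z_2 = 7.5, h_2 = 1.5, x_3 = 5, y_3 = 6.5, z_3 = 2.5, h_3 = 3.5, x_4 = 4, y_4 = 2, z_4 = 5, x_5 = 2, y_5 = 2.5, z_5 = 7, w_5 = 2.5, d_5 = 2.5, y_6 = 6.5, z_6 = 2, r_6 = 1.5, h_6 = 2.5, x_7 = 4, y_7 = 6.5, z_7 = 6.5, h_7 = 3.5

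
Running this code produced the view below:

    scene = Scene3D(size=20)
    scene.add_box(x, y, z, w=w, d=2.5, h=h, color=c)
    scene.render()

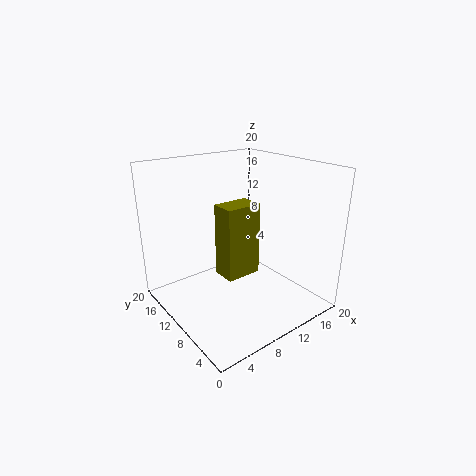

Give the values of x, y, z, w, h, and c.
x = 1.75
y = 0.5
z = 10.75
w = 3.75
h = 7.5
c = 'olive'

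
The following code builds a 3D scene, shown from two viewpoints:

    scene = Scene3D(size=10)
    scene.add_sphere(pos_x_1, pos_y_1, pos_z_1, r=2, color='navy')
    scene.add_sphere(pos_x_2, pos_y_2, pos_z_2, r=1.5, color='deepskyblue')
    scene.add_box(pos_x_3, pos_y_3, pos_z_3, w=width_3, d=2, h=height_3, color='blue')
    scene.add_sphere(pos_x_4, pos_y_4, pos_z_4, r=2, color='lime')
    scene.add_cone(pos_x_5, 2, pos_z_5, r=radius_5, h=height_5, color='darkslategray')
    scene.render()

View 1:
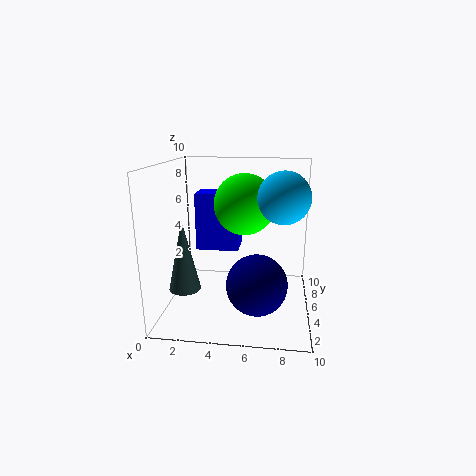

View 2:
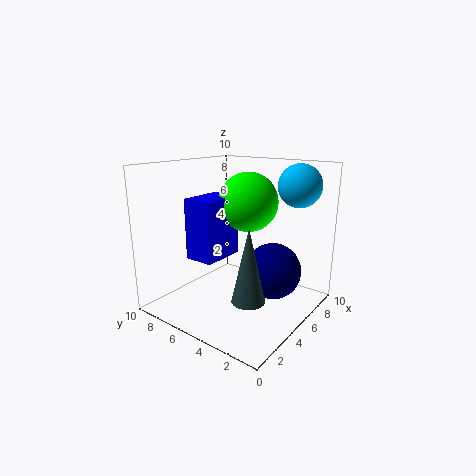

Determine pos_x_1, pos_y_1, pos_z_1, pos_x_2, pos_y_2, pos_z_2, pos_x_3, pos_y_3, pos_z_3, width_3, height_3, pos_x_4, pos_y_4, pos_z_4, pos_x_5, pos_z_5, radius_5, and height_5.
pos_x_1 = 6.5
pos_y_1 = 3
pos_z_1 = 2.5
pos_x_2 = 8
pos_y_2 = 2
pos_z_2 = 8.5
pos_x_3 = 2
pos_y_3 = 5
pos_z_3 = 4
width_3 = 3
height_3 = 4
pos_x_4 = 5.5
pos_y_4 = 4.5
pos_z_4 = 7.5
pos_x_5 = 2
pos_z_5 = 2.5
radius_5 = 1
height_5 = 4.5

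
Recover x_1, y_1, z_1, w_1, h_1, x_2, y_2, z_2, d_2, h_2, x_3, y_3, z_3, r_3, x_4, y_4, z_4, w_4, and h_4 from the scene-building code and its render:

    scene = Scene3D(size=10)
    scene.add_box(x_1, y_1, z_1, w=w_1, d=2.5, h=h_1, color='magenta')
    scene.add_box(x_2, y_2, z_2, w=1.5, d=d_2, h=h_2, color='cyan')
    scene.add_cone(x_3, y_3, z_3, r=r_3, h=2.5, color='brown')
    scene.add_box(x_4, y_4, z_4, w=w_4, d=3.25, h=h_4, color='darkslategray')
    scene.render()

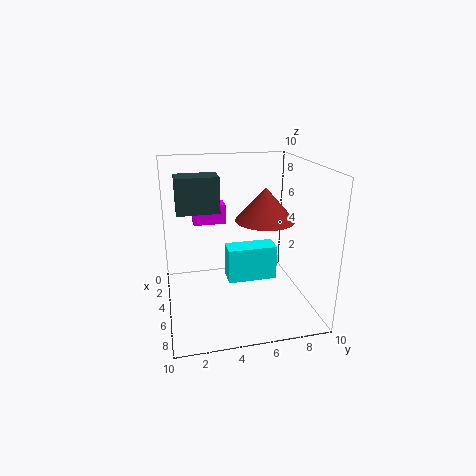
x_1 = 0.5, y_1 = 2.25, z_1 = 5, w_1 = 1.5, h_1 = 1.5, x_2 = 4, y_2 = 4.25, z_2 = 1.75, d_2 = 3.5, h_2 = 2.5, x_3 = 3.25, y_3 = 7.5, z_3 = 5.5, r_3 = 2.25, x_4 = 0.5, y_4 = 1, z_4 = 6, w_4 = 2, h_4 = 2.75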